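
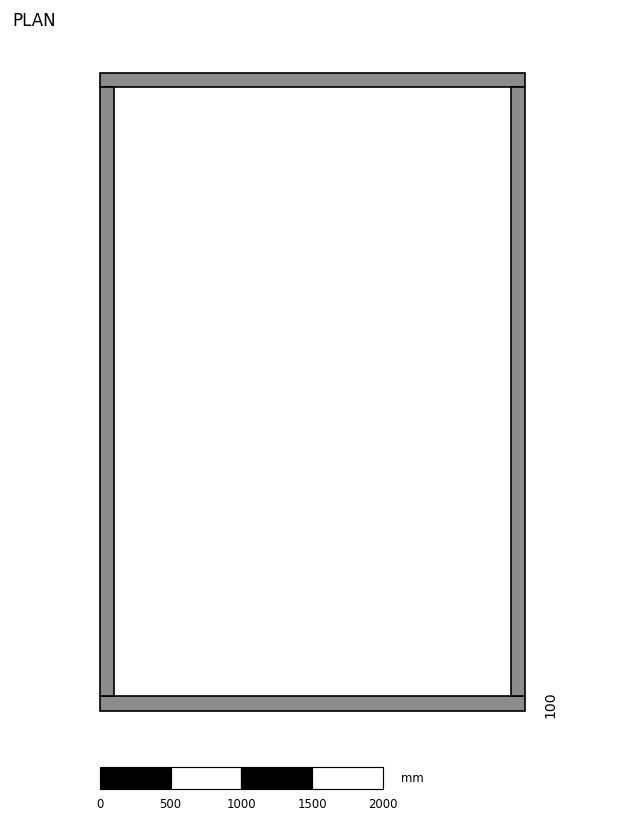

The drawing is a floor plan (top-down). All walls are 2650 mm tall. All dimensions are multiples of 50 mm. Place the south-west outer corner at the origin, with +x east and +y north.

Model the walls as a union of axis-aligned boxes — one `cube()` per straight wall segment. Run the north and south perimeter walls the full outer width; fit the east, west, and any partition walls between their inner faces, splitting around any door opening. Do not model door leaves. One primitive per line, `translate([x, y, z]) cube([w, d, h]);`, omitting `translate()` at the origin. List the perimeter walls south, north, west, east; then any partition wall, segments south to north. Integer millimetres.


cube([3000, 100, 2650]);
translate([0, 4400, 0]) cube([3000, 100, 2650]);
translate([0, 100, 0]) cube([100, 4300, 2650]);
translate([2900, 100, 0]) cube([100, 4300, 2650]);


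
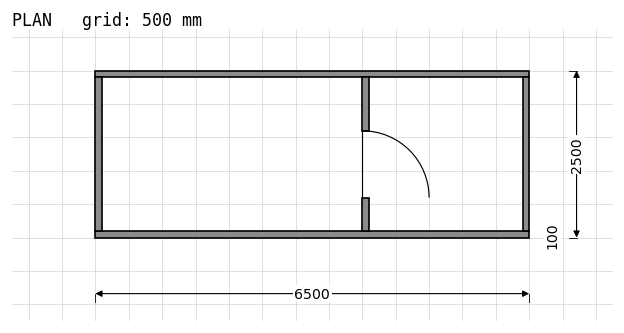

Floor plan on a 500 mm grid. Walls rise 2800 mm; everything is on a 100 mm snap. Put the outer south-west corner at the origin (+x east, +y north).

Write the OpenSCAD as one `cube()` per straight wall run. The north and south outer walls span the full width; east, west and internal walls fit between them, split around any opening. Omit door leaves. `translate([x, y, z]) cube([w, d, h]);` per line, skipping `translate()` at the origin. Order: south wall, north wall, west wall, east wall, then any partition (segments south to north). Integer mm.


cube([6500, 100, 2800]);
translate([0, 2400, 0]) cube([6500, 100, 2800]);
translate([0, 100, 0]) cube([100, 2300, 2800]);
translate([6400, 100, 0]) cube([100, 2300, 2800]);
translate([4000, 100, 0]) cube([100, 500, 2800]);
translate([4000, 1600, 0]) cube([100, 800, 2800]);


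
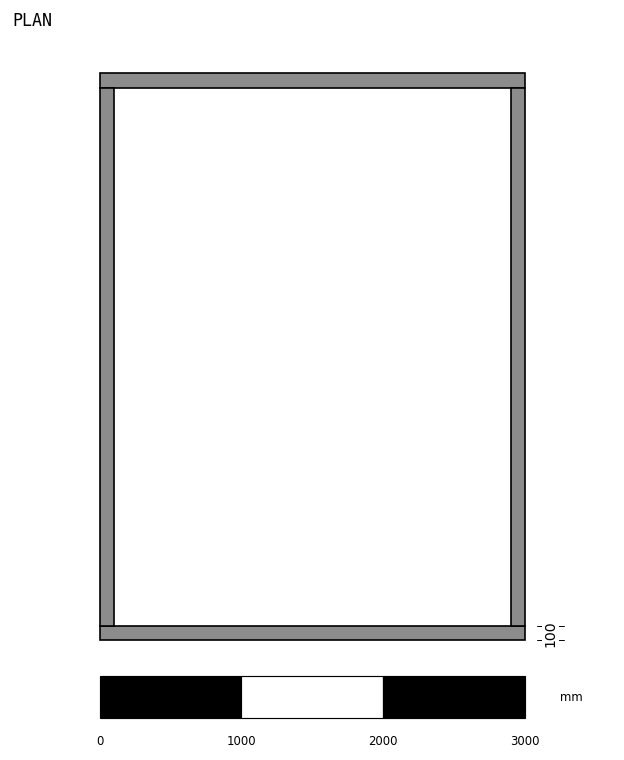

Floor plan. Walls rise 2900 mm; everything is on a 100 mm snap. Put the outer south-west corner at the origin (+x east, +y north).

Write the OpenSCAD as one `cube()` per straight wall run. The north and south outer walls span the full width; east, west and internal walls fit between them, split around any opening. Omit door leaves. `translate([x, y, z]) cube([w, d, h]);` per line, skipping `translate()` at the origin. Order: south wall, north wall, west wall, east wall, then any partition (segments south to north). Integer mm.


cube([3000, 100, 2900]);
translate([0, 3900, 0]) cube([3000, 100, 2900]);
translate([0, 100, 0]) cube([100, 3800, 2900]);
translate([2900, 100, 0]) cube([100, 3800, 2900]);


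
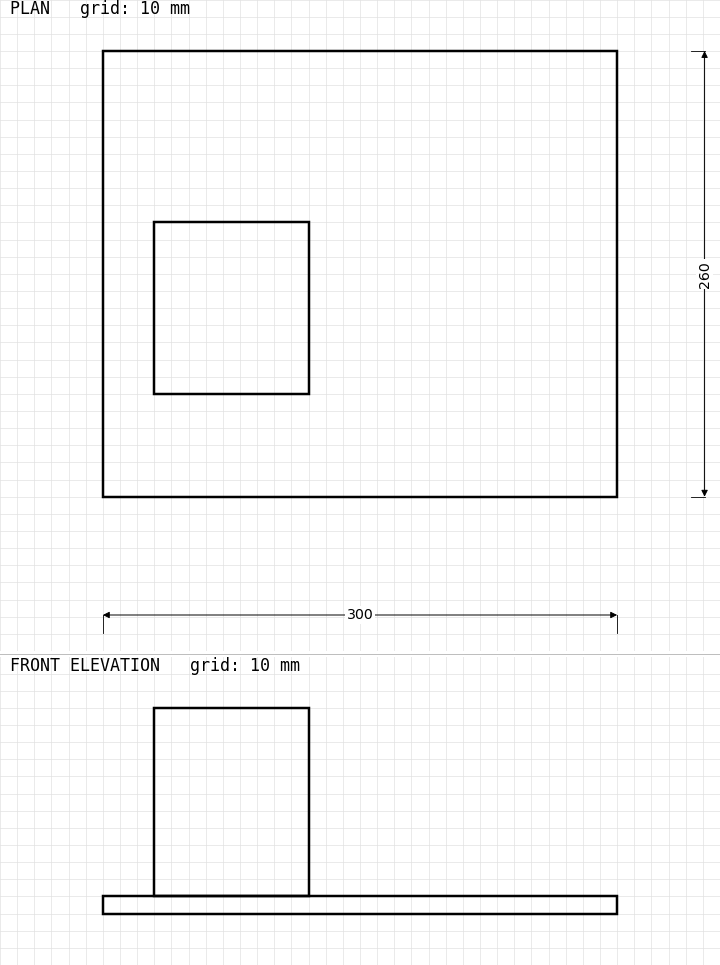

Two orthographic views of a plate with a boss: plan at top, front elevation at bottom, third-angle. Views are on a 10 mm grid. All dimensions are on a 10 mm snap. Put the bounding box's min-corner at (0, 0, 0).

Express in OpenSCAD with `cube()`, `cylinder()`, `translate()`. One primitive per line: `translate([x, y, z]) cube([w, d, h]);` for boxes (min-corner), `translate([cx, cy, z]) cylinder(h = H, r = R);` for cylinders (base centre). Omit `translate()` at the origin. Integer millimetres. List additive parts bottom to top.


cube([300, 260, 10]);
translate([30, 60, 10]) cube([90, 100, 110]);


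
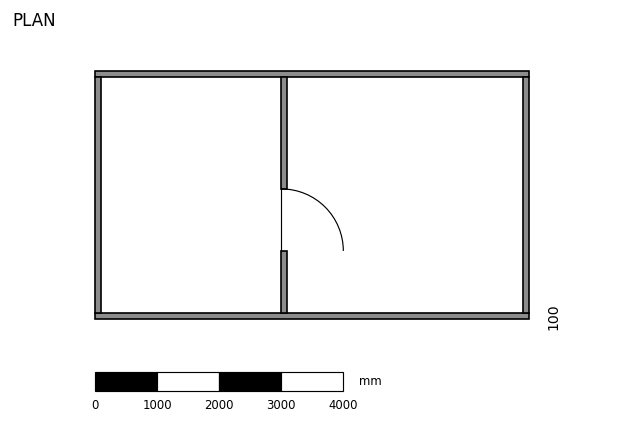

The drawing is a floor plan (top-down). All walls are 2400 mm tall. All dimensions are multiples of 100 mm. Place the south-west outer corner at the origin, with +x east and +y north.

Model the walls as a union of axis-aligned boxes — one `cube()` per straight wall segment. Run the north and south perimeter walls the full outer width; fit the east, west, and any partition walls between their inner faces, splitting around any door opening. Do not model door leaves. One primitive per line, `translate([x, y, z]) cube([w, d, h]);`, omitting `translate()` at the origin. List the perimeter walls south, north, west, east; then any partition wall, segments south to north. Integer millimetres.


cube([7000, 100, 2400]);
translate([0, 3900, 0]) cube([7000, 100, 2400]);
translate([0, 100, 0]) cube([100, 3800, 2400]);
translate([6900, 100, 0]) cube([100, 3800, 2400]);
translate([3000, 100, 0]) cube([100, 1000, 2400]);
translate([3000, 2100, 0]) cube([100, 1800, 2400]);


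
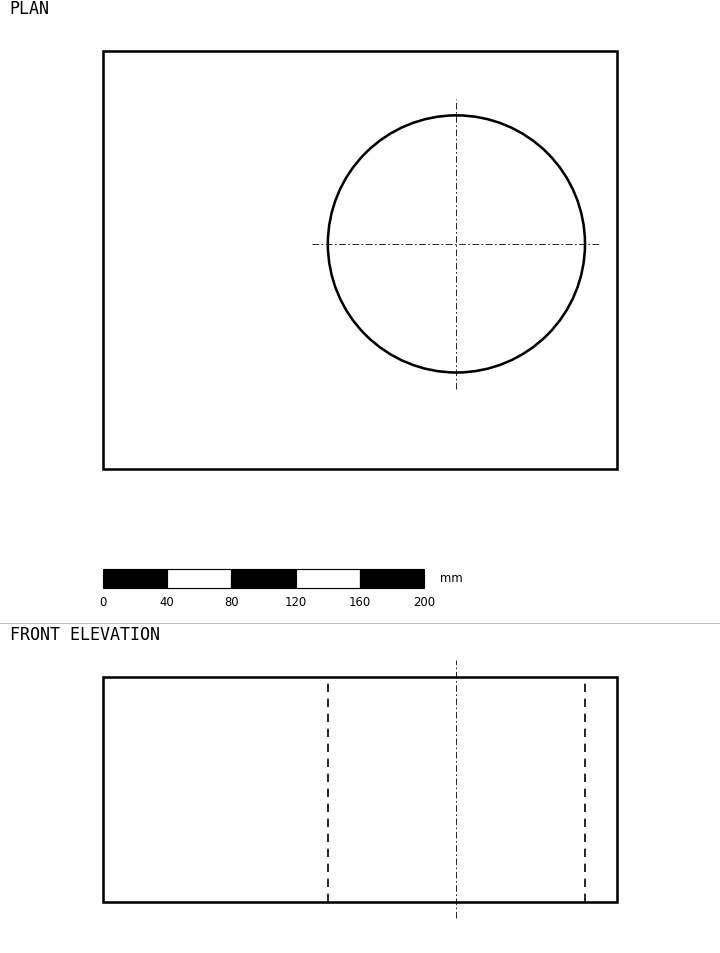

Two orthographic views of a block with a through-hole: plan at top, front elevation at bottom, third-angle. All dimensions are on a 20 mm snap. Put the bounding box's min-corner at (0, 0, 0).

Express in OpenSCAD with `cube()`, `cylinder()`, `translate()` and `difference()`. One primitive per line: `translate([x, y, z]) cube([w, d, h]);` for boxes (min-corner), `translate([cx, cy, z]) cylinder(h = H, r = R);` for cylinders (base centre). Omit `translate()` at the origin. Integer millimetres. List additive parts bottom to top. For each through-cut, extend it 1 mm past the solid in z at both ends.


difference() {
  cube([320, 260, 140]);
  translate([220, 140, -1]) cylinder(h = 142, r = 80);
}


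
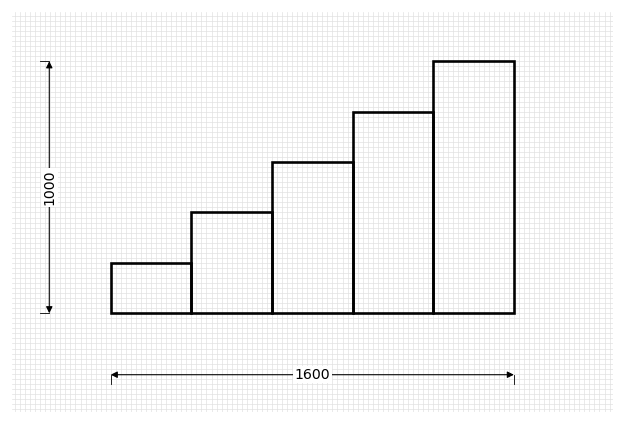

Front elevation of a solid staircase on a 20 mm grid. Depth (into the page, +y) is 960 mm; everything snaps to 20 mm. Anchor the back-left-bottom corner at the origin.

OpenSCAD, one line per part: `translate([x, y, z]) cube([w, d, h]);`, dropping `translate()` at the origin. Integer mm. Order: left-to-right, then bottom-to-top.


cube([320, 960, 200]);
translate([320, 0, 0]) cube([320, 960, 400]);
translate([640, 0, 0]) cube([320, 960, 600]);
translate([960, 0, 0]) cube([320, 960, 800]);
translate([1280, 0, 0]) cube([320, 960, 1000]);


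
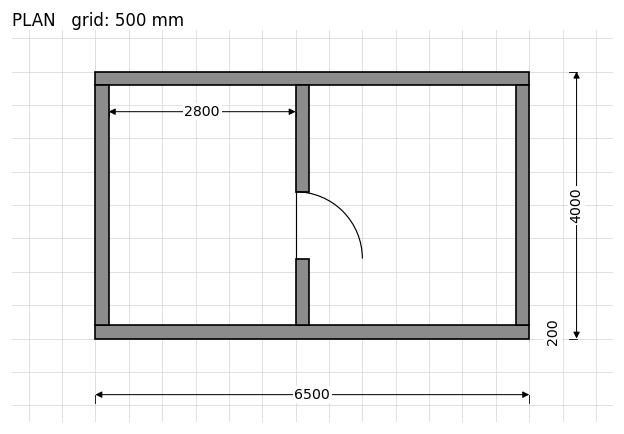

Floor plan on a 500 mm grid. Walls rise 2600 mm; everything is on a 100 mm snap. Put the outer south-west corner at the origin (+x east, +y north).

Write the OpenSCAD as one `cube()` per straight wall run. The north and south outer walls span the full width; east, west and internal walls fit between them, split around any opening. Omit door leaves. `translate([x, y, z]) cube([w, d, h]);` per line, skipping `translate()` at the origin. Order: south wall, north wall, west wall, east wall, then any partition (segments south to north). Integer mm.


cube([6500, 200, 2600]);
translate([0, 3800, 0]) cube([6500, 200, 2600]);
translate([0, 200, 0]) cube([200, 3600, 2600]);
translate([6300, 200, 0]) cube([200, 3600, 2600]);
translate([3000, 200, 0]) cube([200, 1000, 2600]);
translate([3000, 2200, 0]) cube([200, 1600, 2600]);


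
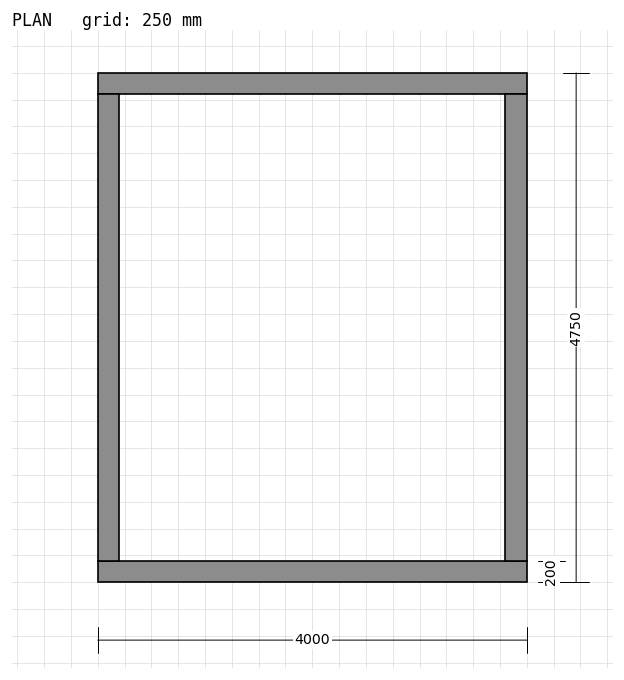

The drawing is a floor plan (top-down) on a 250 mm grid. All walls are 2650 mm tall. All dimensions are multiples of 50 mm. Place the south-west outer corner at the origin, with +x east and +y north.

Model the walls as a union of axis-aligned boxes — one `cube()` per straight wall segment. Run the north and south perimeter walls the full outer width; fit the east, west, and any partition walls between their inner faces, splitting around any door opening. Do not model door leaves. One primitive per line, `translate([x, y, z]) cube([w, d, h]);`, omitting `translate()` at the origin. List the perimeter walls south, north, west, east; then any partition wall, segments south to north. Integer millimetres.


cube([4000, 200, 2650]);
translate([0, 4550, 0]) cube([4000, 200, 2650]);
translate([0, 200, 0]) cube([200, 4350, 2650]);
translate([3800, 200, 0]) cube([200, 4350, 2650]);


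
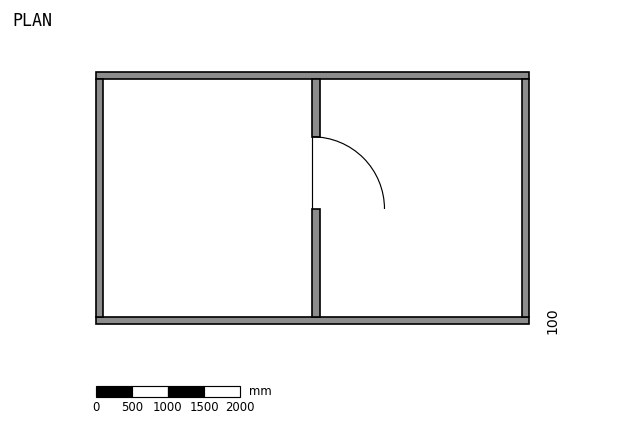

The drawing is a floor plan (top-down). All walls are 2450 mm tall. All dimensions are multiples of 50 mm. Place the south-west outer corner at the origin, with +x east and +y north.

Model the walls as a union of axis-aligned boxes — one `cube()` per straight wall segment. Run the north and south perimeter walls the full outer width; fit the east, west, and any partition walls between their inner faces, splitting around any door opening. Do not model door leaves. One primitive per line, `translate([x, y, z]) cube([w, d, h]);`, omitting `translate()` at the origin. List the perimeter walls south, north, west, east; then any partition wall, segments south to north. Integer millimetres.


cube([6000, 100, 2450]);
translate([0, 3400, 0]) cube([6000, 100, 2450]);
translate([0, 100, 0]) cube([100, 3300, 2450]);
translate([5900, 100, 0]) cube([100, 3300, 2450]);
translate([3000, 100, 0]) cube([100, 1500, 2450]);
translate([3000, 2600, 0]) cube([100, 800, 2450]);


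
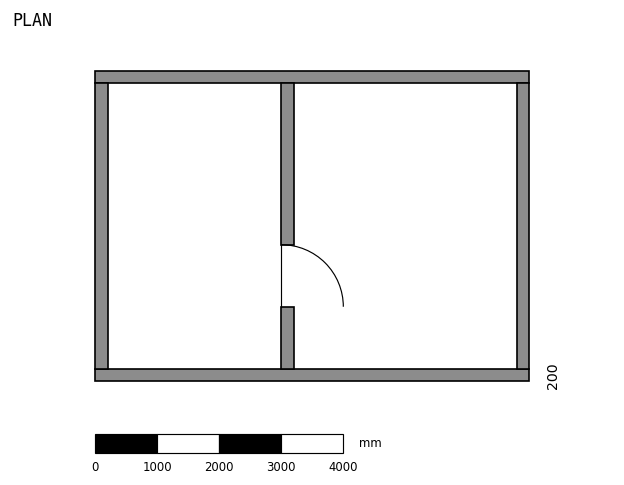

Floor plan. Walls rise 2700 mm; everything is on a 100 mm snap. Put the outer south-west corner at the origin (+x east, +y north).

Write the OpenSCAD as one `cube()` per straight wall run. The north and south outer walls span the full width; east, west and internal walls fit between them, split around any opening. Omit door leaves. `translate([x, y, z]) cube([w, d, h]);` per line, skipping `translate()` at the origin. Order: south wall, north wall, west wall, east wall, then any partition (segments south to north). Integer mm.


cube([7000, 200, 2700]);
translate([0, 4800, 0]) cube([7000, 200, 2700]);
translate([0, 200, 0]) cube([200, 4600, 2700]);
translate([6800, 200, 0]) cube([200, 4600, 2700]);
translate([3000, 200, 0]) cube([200, 1000, 2700]);
translate([3000, 2200, 0]) cube([200, 2600, 2700]);


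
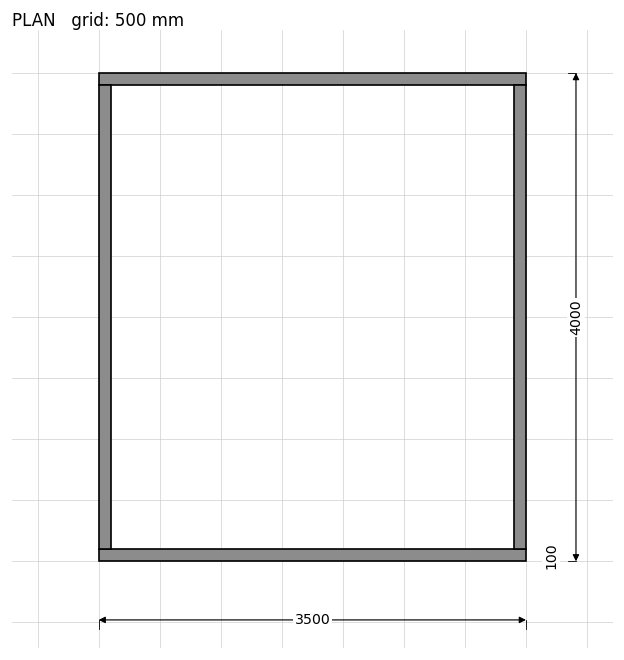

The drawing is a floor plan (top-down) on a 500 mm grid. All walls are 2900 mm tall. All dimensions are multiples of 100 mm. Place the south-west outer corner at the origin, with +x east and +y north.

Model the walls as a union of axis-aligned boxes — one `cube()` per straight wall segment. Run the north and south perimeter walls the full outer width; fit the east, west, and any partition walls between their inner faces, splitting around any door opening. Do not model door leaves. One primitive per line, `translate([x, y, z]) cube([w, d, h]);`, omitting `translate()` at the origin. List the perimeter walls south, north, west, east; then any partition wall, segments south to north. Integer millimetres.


cube([3500, 100, 2900]);
translate([0, 3900, 0]) cube([3500, 100, 2900]);
translate([0, 100, 0]) cube([100, 3800, 2900]);
translate([3400, 100, 0]) cube([100, 3800, 2900]);


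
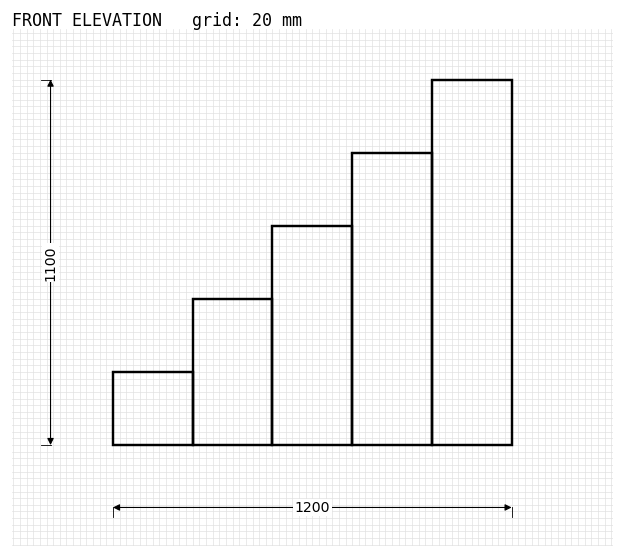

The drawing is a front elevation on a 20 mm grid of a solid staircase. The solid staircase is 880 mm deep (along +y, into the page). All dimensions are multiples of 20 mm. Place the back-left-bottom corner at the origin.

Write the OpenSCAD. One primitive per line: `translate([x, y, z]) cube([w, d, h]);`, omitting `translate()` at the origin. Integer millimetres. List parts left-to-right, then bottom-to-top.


cube([240, 880, 220]);
translate([240, 0, 0]) cube([240, 880, 440]);
translate([480, 0, 0]) cube([240, 880, 660]);
translate([720, 0, 0]) cube([240, 880, 880]);
translate([960, 0, 0]) cube([240, 880, 1100]);


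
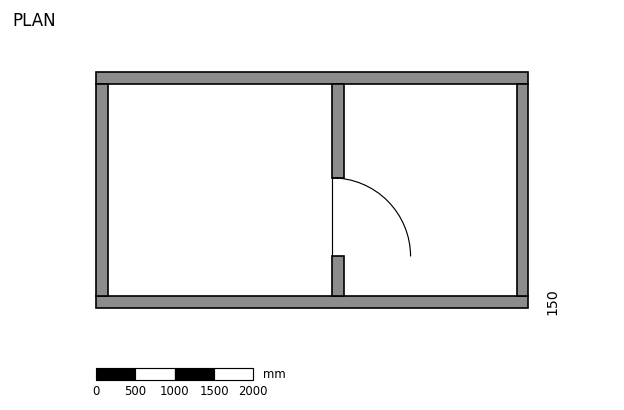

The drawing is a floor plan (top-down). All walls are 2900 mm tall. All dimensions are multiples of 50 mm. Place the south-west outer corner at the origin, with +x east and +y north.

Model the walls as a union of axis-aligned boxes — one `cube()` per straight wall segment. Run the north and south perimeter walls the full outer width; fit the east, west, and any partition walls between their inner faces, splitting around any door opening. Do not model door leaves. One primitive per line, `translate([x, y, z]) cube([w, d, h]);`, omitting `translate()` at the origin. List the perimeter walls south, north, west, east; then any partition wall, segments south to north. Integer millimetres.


cube([5500, 150, 2900]);
translate([0, 2850, 0]) cube([5500, 150, 2900]);
translate([0, 150, 0]) cube([150, 2700, 2900]);
translate([5350, 150, 0]) cube([150, 2700, 2900]);
translate([3000, 150, 0]) cube([150, 500, 2900]);
translate([3000, 1650, 0]) cube([150, 1200, 2900]);


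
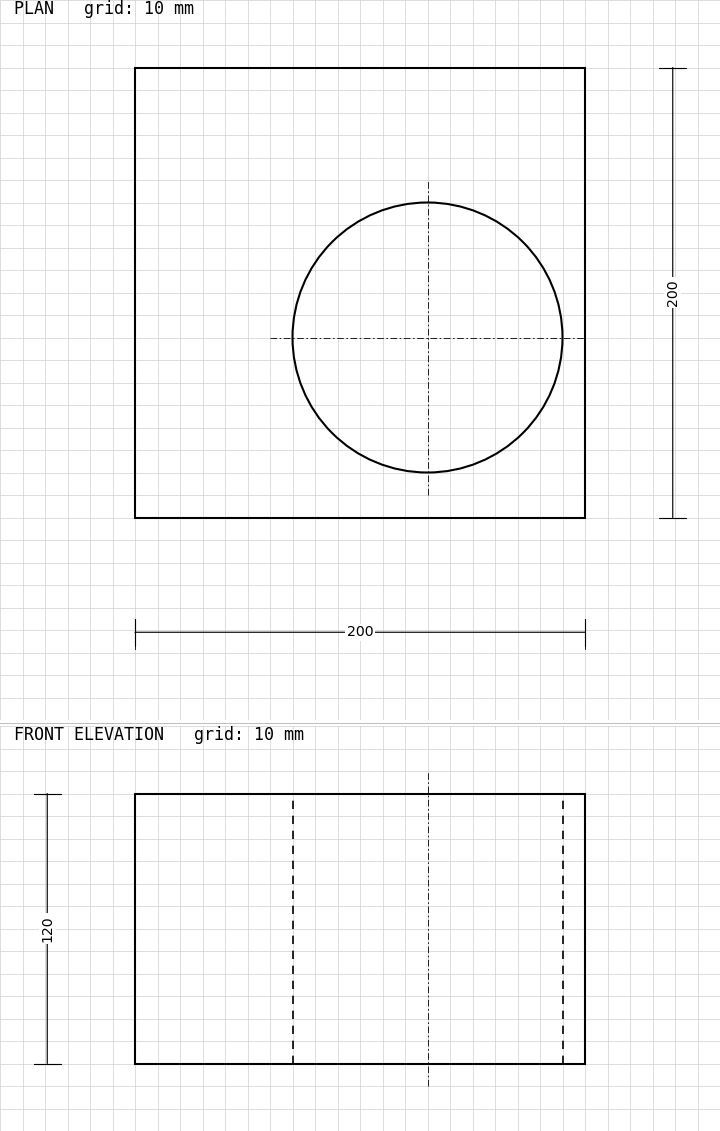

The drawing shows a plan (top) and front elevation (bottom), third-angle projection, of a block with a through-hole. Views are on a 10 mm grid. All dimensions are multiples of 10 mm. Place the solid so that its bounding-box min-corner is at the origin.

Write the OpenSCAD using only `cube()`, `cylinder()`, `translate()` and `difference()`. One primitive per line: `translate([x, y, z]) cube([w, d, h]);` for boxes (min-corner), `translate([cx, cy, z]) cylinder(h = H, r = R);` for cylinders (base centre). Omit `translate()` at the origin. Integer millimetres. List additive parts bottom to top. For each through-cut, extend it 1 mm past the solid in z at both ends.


difference() {
  cube([200, 200, 120]);
  translate([130, 80, -1]) cylinder(h = 122, r = 60);
}


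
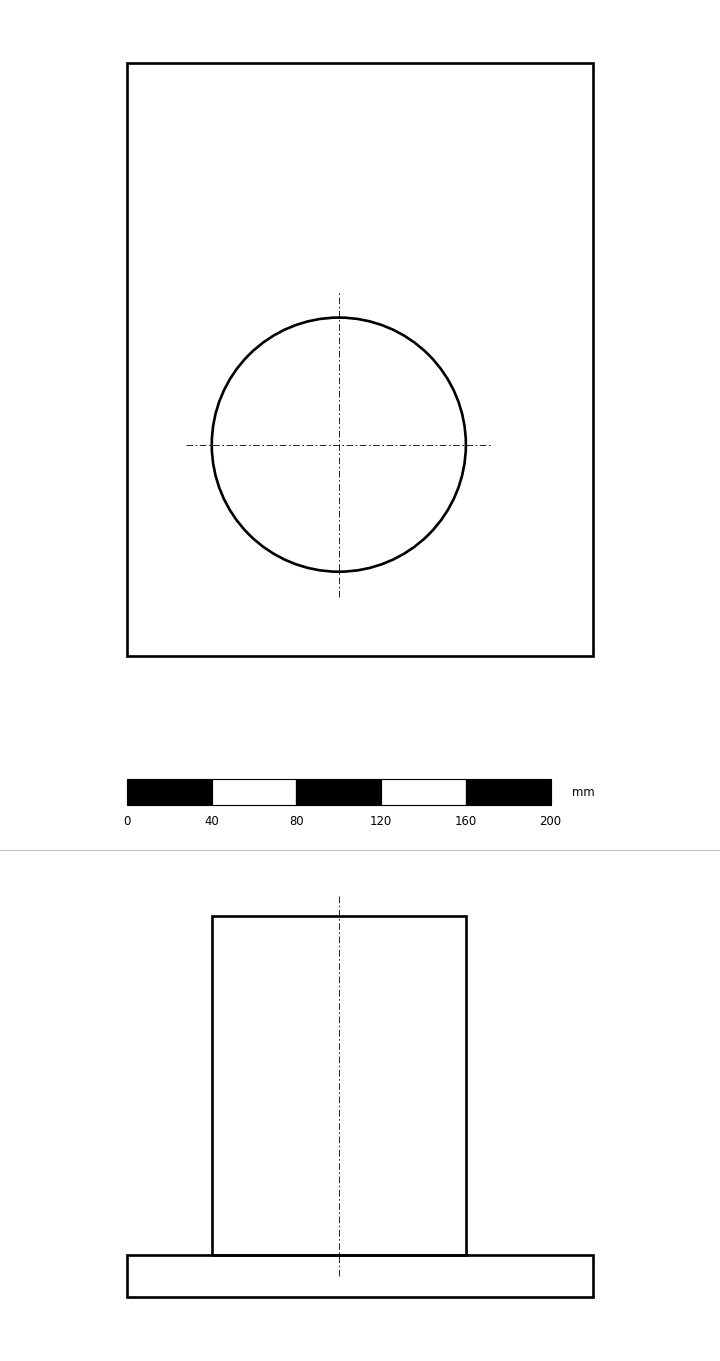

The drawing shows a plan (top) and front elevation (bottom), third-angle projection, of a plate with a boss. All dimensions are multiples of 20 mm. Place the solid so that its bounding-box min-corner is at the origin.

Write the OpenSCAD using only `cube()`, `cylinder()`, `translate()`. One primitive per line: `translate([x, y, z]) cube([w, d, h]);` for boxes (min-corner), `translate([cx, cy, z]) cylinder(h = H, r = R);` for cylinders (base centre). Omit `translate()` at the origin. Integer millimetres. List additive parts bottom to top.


cube([220, 280, 20]);
translate([100, 100, 20]) cylinder(h = 160, r = 60);


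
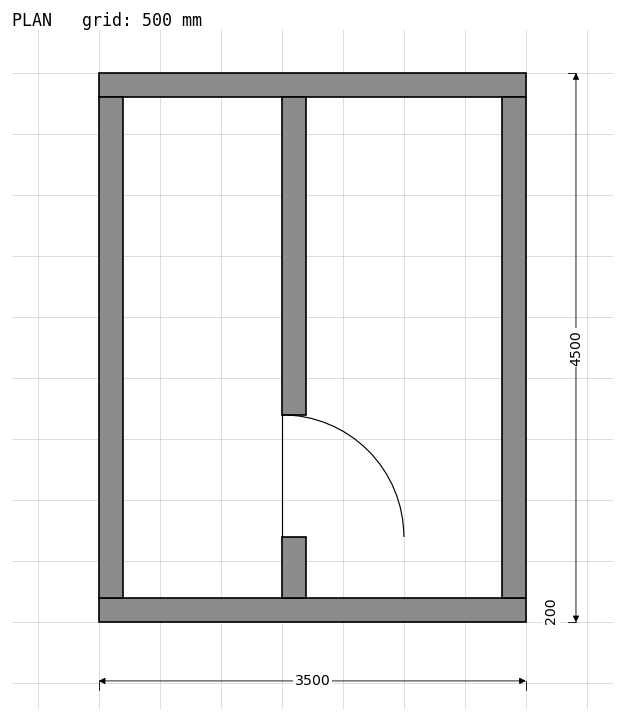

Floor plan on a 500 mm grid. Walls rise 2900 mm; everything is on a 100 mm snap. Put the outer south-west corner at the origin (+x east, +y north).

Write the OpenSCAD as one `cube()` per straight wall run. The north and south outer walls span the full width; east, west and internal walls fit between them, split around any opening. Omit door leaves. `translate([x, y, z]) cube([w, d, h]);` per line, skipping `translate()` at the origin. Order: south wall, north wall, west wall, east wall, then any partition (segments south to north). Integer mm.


cube([3500, 200, 2900]);
translate([0, 4300, 0]) cube([3500, 200, 2900]);
translate([0, 200, 0]) cube([200, 4100, 2900]);
translate([3300, 200, 0]) cube([200, 4100, 2900]);
translate([1500, 200, 0]) cube([200, 500, 2900]);
translate([1500, 1700, 0]) cube([200, 2600, 2900]);


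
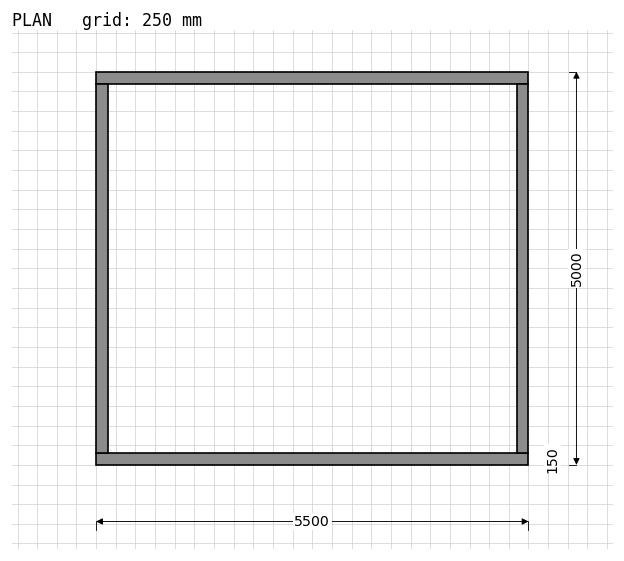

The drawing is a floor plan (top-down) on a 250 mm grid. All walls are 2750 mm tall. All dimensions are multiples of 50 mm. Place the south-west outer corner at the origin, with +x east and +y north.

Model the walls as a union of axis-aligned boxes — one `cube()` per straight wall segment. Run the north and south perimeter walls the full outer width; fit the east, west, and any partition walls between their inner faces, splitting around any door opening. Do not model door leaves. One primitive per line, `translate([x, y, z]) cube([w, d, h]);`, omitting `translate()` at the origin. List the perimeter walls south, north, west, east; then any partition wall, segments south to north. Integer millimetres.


cube([5500, 150, 2750]);
translate([0, 4850, 0]) cube([5500, 150, 2750]);
translate([0, 150, 0]) cube([150, 4700, 2750]);
translate([5350, 150, 0]) cube([150, 4700, 2750]);


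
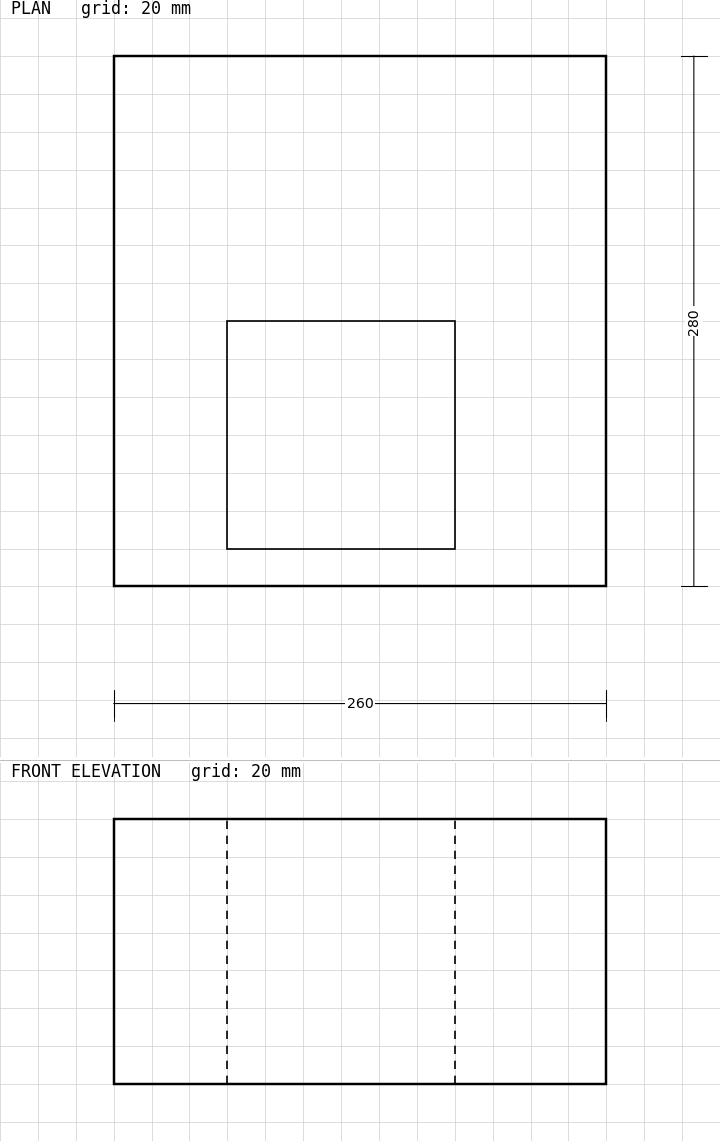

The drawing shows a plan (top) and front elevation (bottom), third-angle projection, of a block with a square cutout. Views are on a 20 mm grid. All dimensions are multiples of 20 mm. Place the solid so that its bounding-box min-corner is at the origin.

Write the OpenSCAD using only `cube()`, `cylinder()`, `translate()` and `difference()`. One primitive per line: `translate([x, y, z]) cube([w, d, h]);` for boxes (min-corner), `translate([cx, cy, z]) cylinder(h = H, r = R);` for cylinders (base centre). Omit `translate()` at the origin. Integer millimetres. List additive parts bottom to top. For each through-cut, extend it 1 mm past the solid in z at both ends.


difference() {
  cube([260, 280, 140]);
  translate([60, 20, -1]) cube([120, 120, 142]);
}


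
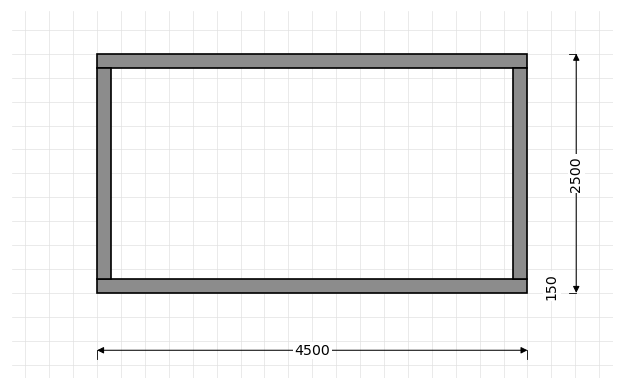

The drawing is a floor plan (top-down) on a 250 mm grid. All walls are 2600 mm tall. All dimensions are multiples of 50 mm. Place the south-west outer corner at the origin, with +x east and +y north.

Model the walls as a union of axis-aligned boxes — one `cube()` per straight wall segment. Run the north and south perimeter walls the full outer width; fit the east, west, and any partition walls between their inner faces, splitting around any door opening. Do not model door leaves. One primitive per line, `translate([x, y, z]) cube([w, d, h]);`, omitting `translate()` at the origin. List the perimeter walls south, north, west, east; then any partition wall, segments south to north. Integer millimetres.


cube([4500, 150, 2600]);
translate([0, 2350, 0]) cube([4500, 150, 2600]);
translate([0, 150, 0]) cube([150, 2200, 2600]);
translate([4350, 150, 0]) cube([150, 2200, 2600]);


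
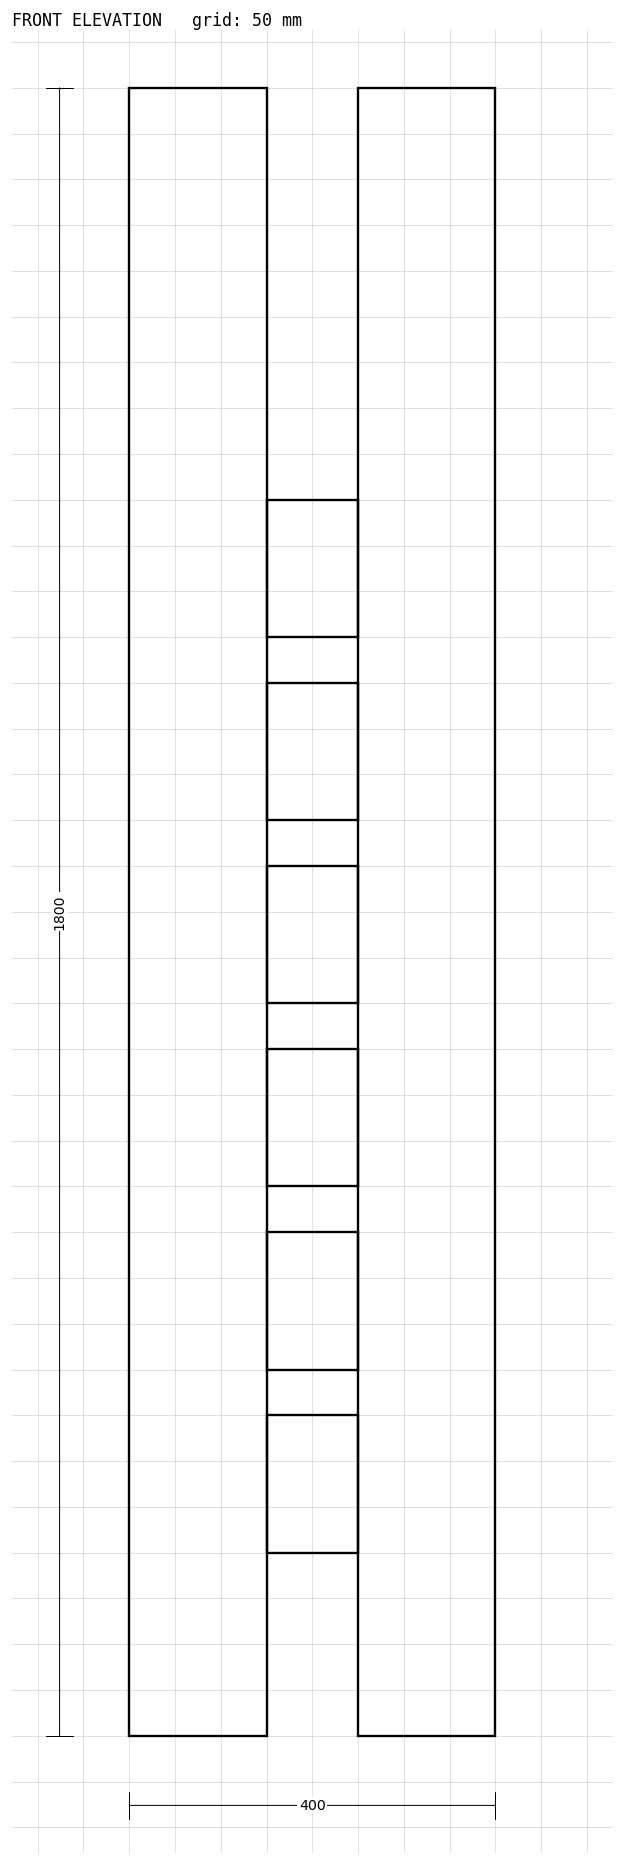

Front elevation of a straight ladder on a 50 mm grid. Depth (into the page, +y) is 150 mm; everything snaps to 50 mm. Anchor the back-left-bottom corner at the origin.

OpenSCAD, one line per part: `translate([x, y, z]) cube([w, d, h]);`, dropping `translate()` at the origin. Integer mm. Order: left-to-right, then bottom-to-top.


cube([150, 150, 1800]);
translate([150, 0, 200]) cube([100, 150, 150]);
translate([150, 0, 400]) cube([100, 150, 150]);
translate([150, 0, 600]) cube([100, 150, 150]);
translate([150, 0, 800]) cube([100, 150, 150]);
translate([150, 0, 1000]) cube([100, 150, 150]);
translate([150, 0, 1200]) cube([100, 150, 150]);
translate([250, 0, 0]) cube([150, 150, 1800]);


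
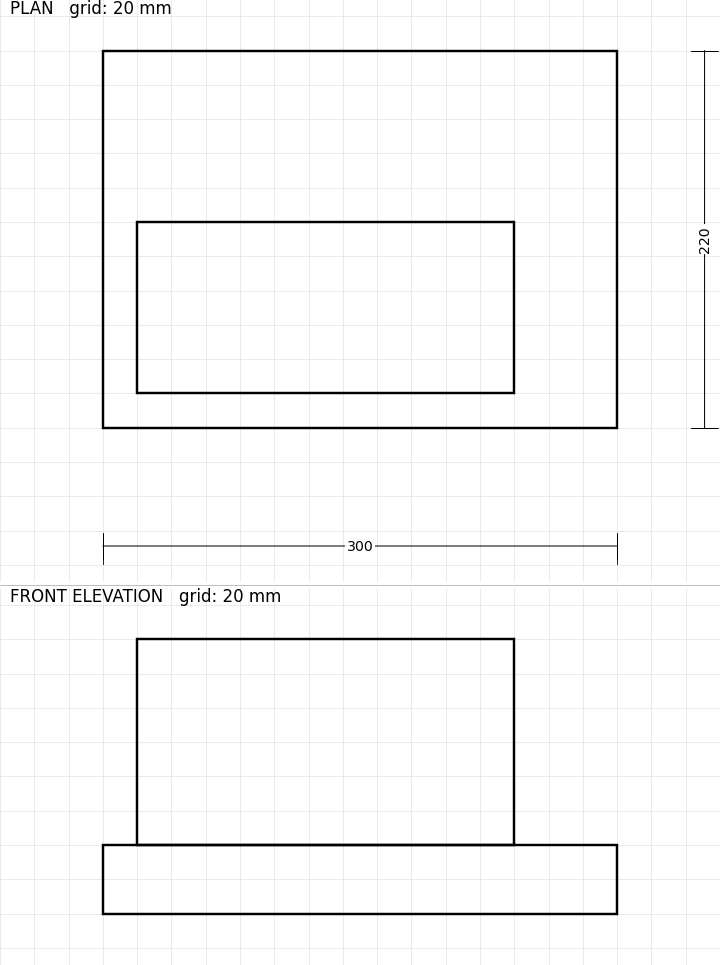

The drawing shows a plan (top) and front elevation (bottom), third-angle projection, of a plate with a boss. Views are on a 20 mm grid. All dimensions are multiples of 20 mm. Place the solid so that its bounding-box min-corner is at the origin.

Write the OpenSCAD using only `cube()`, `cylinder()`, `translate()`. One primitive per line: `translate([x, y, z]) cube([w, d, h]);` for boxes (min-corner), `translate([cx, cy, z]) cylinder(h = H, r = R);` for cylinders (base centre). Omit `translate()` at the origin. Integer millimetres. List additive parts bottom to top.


cube([300, 220, 40]);
translate([20, 20, 40]) cube([220, 100, 120]);


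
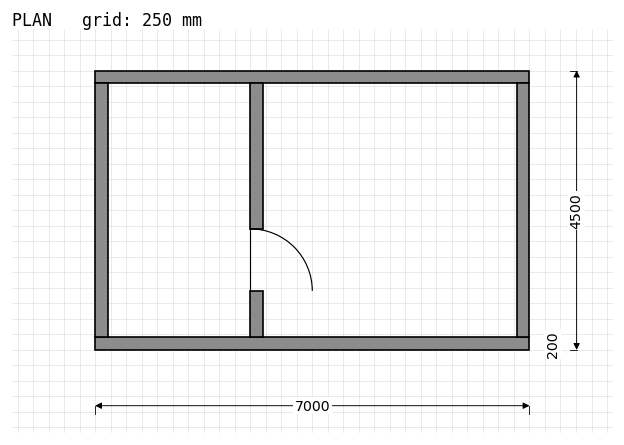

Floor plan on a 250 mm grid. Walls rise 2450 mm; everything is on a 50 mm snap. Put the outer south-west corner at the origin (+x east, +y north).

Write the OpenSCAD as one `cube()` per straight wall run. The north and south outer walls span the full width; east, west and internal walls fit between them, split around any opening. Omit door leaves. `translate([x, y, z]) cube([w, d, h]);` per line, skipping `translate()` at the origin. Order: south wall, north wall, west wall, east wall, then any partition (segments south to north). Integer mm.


cube([7000, 200, 2450]);
translate([0, 4300, 0]) cube([7000, 200, 2450]);
translate([0, 200, 0]) cube([200, 4100, 2450]);
translate([6800, 200, 0]) cube([200, 4100, 2450]);
translate([2500, 200, 0]) cube([200, 750, 2450]);
translate([2500, 1950, 0]) cube([200, 2350, 2450]);


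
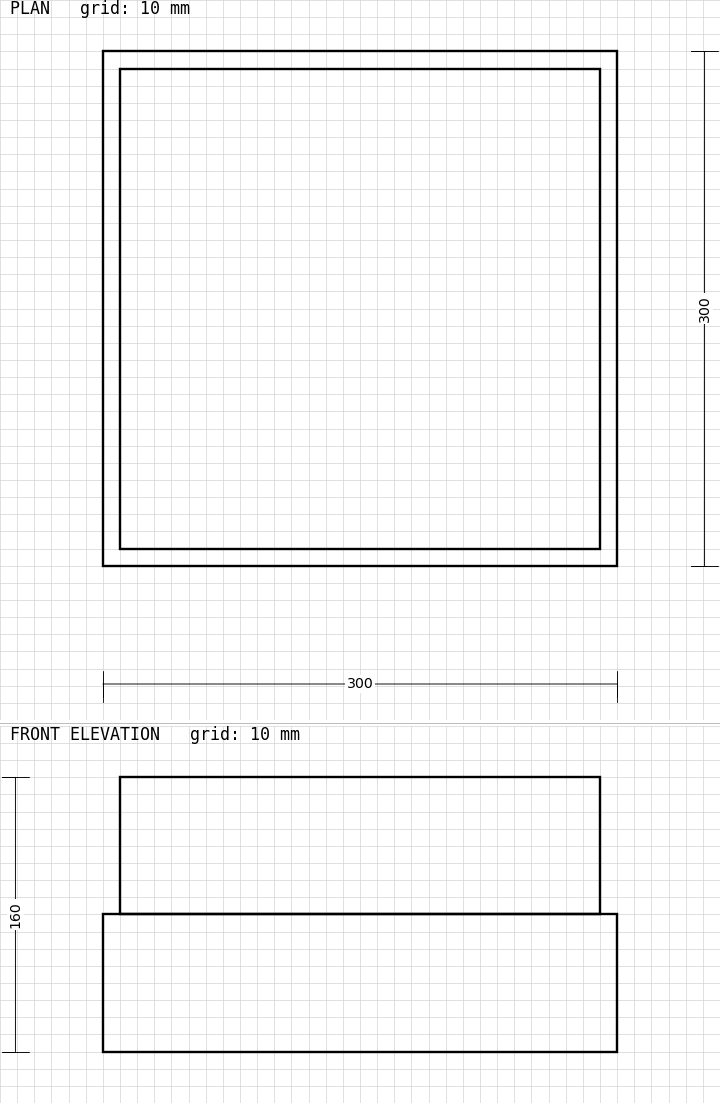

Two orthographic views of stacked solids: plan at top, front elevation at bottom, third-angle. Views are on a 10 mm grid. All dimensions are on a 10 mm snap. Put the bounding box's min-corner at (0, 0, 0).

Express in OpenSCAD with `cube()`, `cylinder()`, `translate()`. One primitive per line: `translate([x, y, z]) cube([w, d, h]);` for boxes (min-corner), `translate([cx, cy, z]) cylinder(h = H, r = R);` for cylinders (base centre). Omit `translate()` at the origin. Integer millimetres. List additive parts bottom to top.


cube([300, 300, 80]);
translate([10, 10, 80]) cube([280, 280, 80]);


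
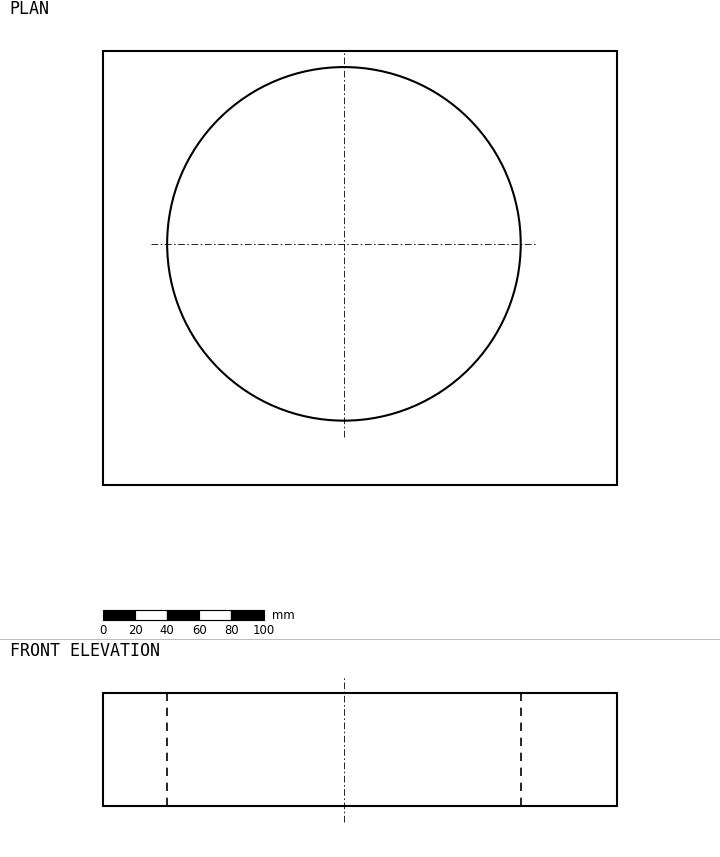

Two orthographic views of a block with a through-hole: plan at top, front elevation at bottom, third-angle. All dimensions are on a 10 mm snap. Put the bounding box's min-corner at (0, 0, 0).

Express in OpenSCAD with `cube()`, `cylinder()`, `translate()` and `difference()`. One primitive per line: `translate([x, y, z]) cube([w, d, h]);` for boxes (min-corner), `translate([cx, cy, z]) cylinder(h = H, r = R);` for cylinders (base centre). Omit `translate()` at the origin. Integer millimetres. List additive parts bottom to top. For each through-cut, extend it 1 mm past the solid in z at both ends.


difference() {
  cube([320, 270, 70]);
  translate([150, 150, -1]) cylinder(h = 72, r = 110);
}


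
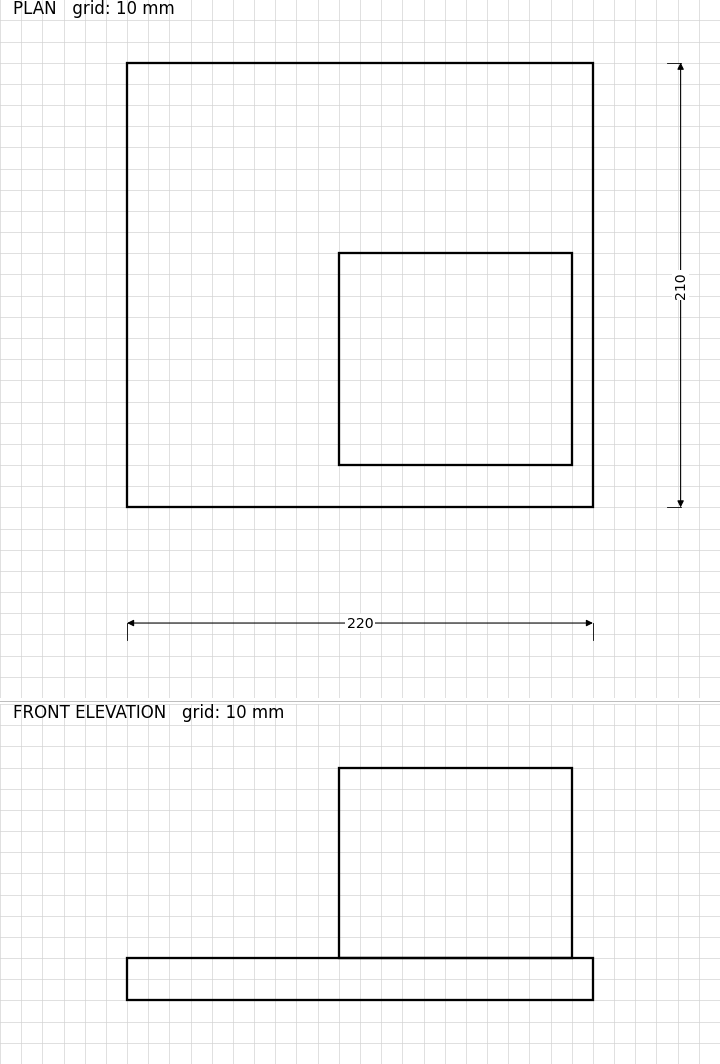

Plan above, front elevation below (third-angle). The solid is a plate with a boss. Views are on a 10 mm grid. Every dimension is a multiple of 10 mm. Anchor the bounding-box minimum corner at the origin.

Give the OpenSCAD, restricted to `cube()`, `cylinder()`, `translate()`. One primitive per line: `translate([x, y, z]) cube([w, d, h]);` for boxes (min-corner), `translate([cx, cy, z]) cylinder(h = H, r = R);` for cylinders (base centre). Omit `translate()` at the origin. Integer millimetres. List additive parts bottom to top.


cube([220, 210, 20]);
translate([100, 20, 20]) cube([110, 100, 90]);


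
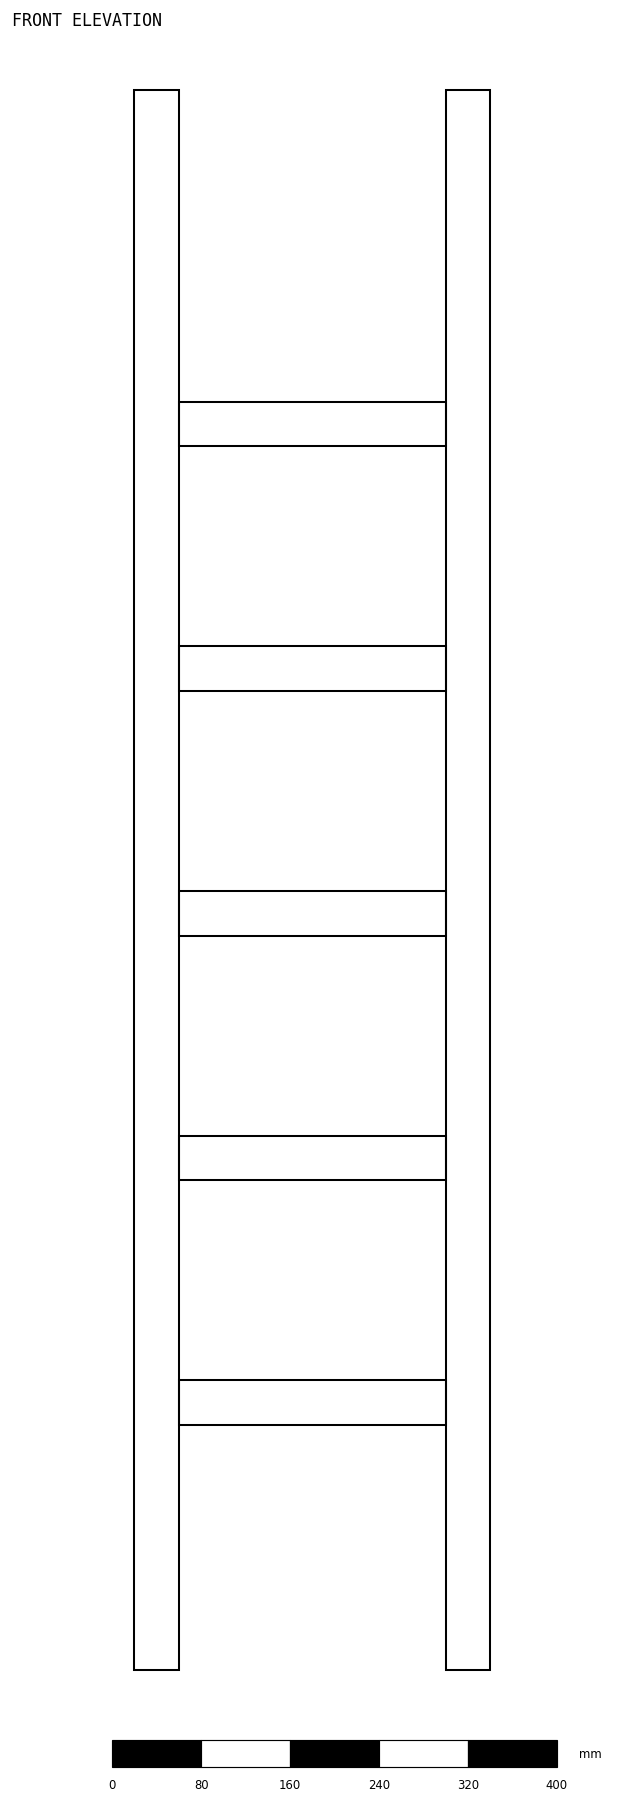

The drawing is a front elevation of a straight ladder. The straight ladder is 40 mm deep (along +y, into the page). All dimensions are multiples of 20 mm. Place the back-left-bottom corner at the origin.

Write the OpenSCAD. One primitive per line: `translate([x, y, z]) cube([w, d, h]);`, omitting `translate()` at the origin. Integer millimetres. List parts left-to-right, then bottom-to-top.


cube([40, 40, 1420]);
translate([40, 0, 220]) cube([240, 40, 40]);
translate([40, 0, 440]) cube([240, 40, 40]);
translate([40, 0, 660]) cube([240, 40, 40]);
translate([40, 0, 880]) cube([240, 40, 40]);
translate([40, 0, 1100]) cube([240, 40, 40]);
translate([280, 0, 0]) cube([40, 40, 1420]);


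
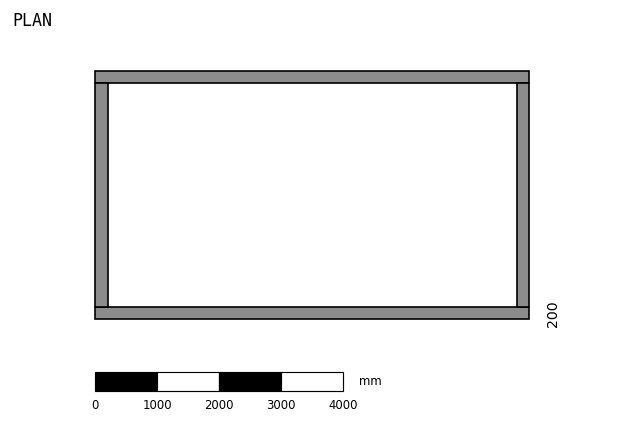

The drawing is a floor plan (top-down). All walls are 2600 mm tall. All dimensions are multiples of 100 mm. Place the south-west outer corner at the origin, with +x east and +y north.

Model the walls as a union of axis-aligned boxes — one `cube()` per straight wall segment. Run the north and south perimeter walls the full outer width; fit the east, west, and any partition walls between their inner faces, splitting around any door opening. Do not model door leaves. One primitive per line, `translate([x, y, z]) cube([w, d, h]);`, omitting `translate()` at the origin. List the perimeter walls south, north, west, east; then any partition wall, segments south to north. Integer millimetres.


cube([7000, 200, 2600]);
translate([0, 3800, 0]) cube([7000, 200, 2600]);
translate([0, 200, 0]) cube([200, 3600, 2600]);
translate([6800, 200, 0]) cube([200, 3600, 2600]);


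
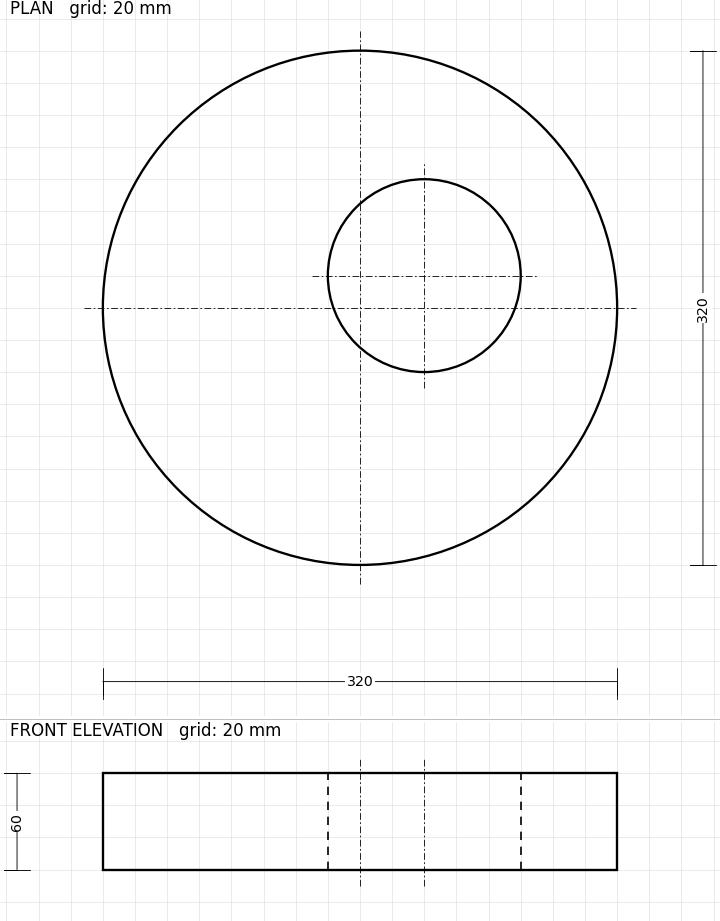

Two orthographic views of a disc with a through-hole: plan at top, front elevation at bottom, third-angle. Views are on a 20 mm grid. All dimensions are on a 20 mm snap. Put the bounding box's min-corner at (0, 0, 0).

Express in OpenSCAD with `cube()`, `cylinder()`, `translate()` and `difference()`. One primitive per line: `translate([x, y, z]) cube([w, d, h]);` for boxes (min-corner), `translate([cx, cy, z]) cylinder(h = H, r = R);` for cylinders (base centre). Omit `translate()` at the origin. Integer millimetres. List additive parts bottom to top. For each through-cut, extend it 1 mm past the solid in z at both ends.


difference() {
  translate([160, 160, 0]) cylinder(h = 60, r = 160);
  translate([200, 180, -1]) cylinder(h = 62, r = 60);
}


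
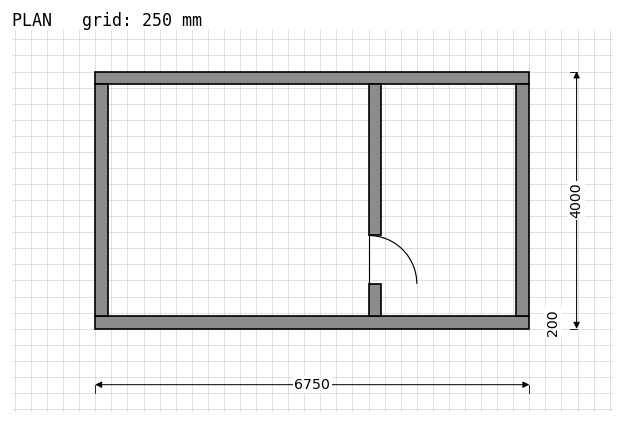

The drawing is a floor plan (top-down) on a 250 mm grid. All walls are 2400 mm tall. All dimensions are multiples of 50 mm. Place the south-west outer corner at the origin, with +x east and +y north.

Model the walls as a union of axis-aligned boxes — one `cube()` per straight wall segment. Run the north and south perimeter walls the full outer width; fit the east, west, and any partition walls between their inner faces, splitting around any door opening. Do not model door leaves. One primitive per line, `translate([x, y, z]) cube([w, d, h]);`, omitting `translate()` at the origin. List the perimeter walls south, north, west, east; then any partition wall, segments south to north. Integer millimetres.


cube([6750, 200, 2400]);
translate([0, 3800, 0]) cube([6750, 200, 2400]);
translate([0, 200, 0]) cube([200, 3600, 2400]);
translate([6550, 200, 0]) cube([200, 3600, 2400]);
translate([4250, 200, 0]) cube([200, 500, 2400]);
translate([4250, 1450, 0]) cube([200, 2350, 2400]);


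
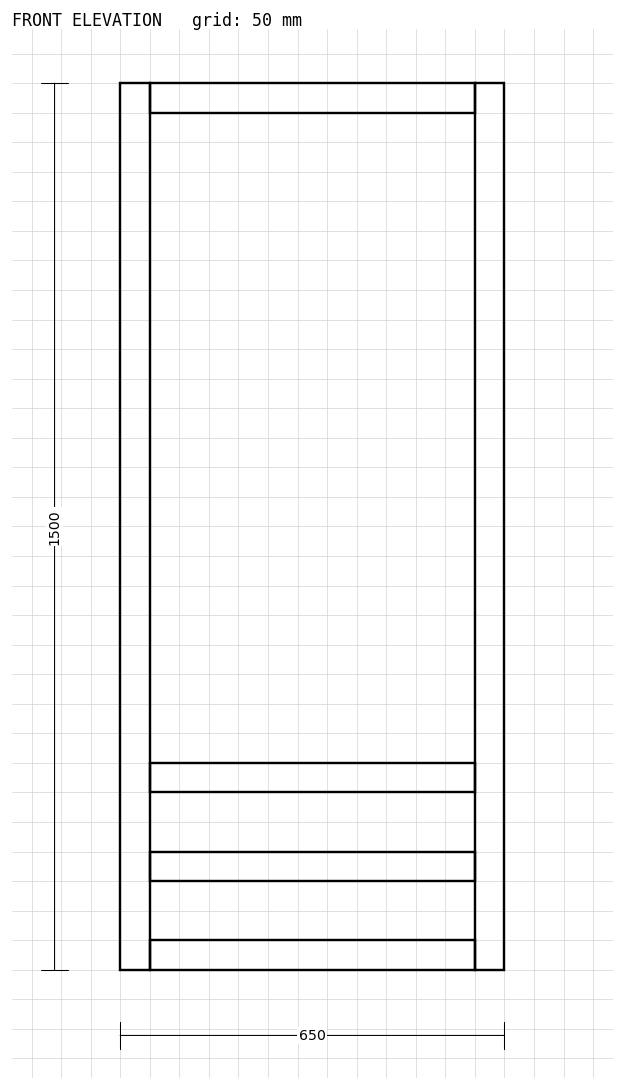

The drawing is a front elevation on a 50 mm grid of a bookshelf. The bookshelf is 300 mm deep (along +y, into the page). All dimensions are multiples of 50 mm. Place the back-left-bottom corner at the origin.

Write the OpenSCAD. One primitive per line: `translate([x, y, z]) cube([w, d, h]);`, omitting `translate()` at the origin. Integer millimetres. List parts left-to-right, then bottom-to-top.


cube([50, 300, 1500]);
translate([50, 0, 0]) cube([550, 300, 50]);
translate([50, 0, 150]) cube([550, 300, 50]);
translate([50, 0, 300]) cube([550, 300, 50]);
translate([50, 0, 1450]) cube([550, 300, 50]);
translate([600, 0, 0]) cube([50, 300, 1500]);


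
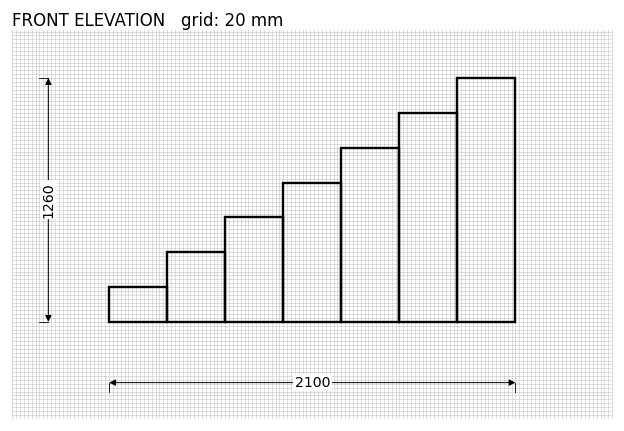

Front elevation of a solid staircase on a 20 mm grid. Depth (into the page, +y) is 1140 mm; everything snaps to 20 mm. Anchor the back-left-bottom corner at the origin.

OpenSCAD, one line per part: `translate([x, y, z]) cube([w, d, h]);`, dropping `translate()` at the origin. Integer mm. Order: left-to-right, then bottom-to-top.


cube([300, 1140, 180]);
translate([300, 0, 0]) cube([300, 1140, 360]);
translate([600, 0, 0]) cube([300, 1140, 540]);
translate([900, 0, 0]) cube([300, 1140, 720]);
translate([1200, 0, 0]) cube([300, 1140, 900]);
translate([1500, 0, 0]) cube([300, 1140, 1080]);
translate([1800, 0, 0]) cube([300, 1140, 1260]);


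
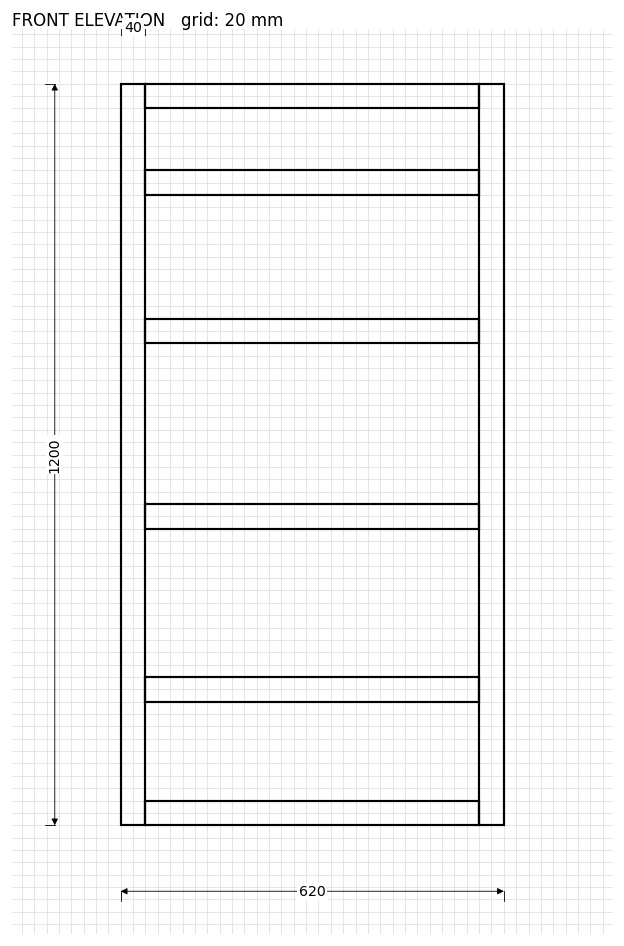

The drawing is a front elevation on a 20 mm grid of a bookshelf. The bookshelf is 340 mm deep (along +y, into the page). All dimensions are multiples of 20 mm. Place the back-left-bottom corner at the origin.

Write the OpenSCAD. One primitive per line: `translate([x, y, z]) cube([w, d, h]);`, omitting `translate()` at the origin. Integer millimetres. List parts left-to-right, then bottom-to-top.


cube([40, 340, 1200]);
translate([40, 0, 0]) cube([540, 340, 40]);
translate([40, 0, 200]) cube([540, 340, 40]);
translate([40, 0, 480]) cube([540, 340, 40]);
translate([40, 0, 780]) cube([540, 340, 40]);
translate([40, 0, 1020]) cube([540, 340, 40]);
translate([40, 0, 1160]) cube([540, 340, 40]);
translate([580, 0, 0]) cube([40, 340, 1200]);


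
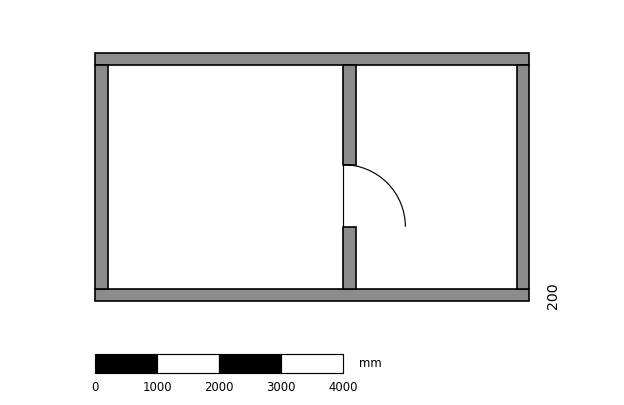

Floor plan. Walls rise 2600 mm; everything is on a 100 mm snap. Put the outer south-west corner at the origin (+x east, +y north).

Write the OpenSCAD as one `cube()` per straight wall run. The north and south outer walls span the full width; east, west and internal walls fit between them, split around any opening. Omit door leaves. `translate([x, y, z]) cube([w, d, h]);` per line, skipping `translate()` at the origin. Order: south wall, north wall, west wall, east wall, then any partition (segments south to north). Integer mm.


cube([7000, 200, 2600]);
translate([0, 3800, 0]) cube([7000, 200, 2600]);
translate([0, 200, 0]) cube([200, 3600, 2600]);
translate([6800, 200, 0]) cube([200, 3600, 2600]);
translate([4000, 200, 0]) cube([200, 1000, 2600]);
translate([4000, 2200, 0]) cube([200, 1600, 2600]);


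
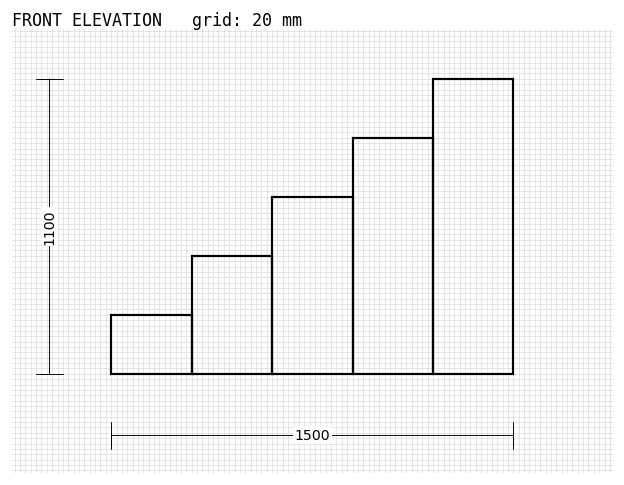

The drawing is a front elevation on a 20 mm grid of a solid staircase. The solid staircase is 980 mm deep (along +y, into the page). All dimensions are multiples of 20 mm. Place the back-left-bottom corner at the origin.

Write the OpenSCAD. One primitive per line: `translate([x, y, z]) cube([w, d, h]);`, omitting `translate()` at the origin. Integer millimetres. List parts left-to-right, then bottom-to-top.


cube([300, 980, 220]);
translate([300, 0, 0]) cube([300, 980, 440]);
translate([600, 0, 0]) cube([300, 980, 660]);
translate([900, 0, 0]) cube([300, 980, 880]);
translate([1200, 0, 0]) cube([300, 980, 1100]);


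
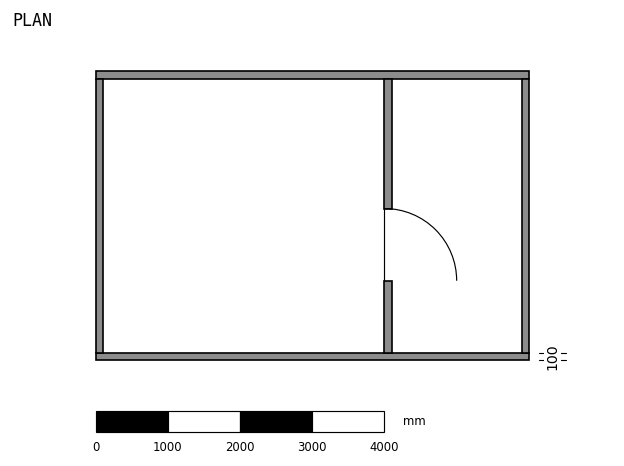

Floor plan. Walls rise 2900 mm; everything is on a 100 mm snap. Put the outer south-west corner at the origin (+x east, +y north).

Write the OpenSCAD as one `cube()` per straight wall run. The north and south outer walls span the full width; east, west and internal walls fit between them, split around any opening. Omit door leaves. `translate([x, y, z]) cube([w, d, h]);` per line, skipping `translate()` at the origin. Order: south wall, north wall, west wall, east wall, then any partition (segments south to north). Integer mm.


cube([6000, 100, 2900]);
translate([0, 3900, 0]) cube([6000, 100, 2900]);
translate([0, 100, 0]) cube([100, 3800, 2900]);
translate([5900, 100, 0]) cube([100, 3800, 2900]);
translate([4000, 100, 0]) cube([100, 1000, 2900]);
translate([4000, 2100, 0]) cube([100, 1800, 2900]);


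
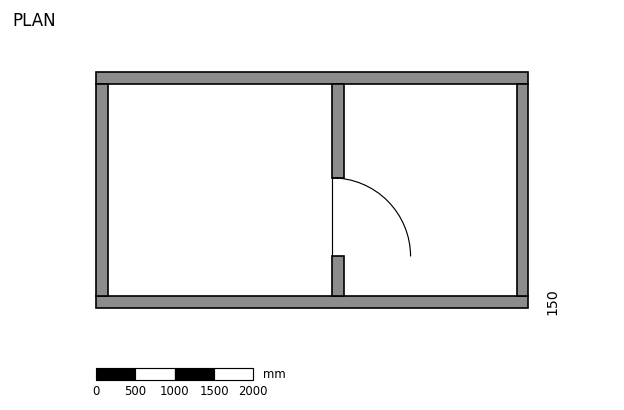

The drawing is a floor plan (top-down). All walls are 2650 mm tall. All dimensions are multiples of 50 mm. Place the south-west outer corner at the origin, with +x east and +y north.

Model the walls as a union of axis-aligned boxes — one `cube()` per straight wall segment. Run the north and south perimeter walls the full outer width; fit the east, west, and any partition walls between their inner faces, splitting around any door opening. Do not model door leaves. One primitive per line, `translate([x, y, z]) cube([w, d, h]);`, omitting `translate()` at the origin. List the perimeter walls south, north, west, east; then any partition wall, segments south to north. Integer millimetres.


cube([5500, 150, 2650]);
translate([0, 2850, 0]) cube([5500, 150, 2650]);
translate([0, 150, 0]) cube([150, 2700, 2650]);
translate([5350, 150, 0]) cube([150, 2700, 2650]);
translate([3000, 150, 0]) cube([150, 500, 2650]);
translate([3000, 1650, 0]) cube([150, 1200, 2650]);


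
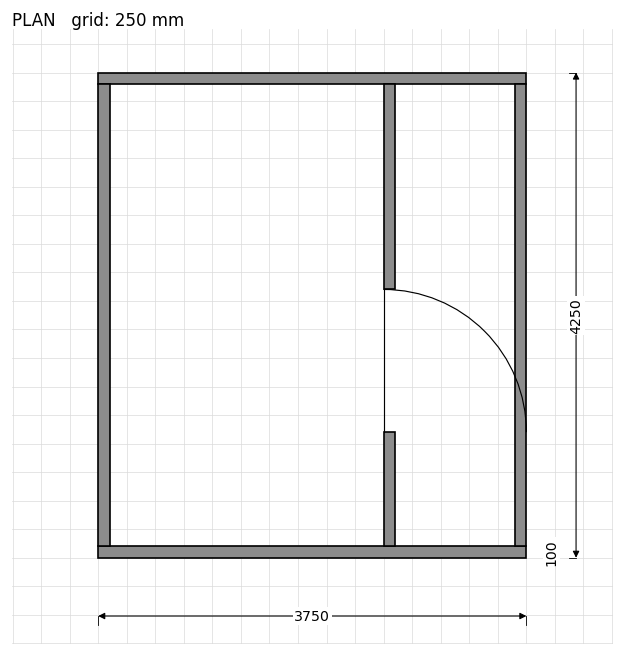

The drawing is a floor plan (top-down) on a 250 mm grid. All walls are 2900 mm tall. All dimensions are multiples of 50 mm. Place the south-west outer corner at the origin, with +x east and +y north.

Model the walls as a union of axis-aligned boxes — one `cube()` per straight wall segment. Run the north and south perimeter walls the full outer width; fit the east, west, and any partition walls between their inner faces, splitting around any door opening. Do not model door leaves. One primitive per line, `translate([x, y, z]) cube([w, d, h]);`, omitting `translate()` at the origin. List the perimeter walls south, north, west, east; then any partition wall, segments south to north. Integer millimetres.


cube([3750, 100, 2900]);
translate([0, 4150, 0]) cube([3750, 100, 2900]);
translate([0, 100, 0]) cube([100, 4050, 2900]);
translate([3650, 100, 0]) cube([100, 4050, 2900]);
translate([2500, 100, 0]) cube([100, 1000, 2900]);
translate([2500, 2350, 0]) cube([100, 1800, 2900]);


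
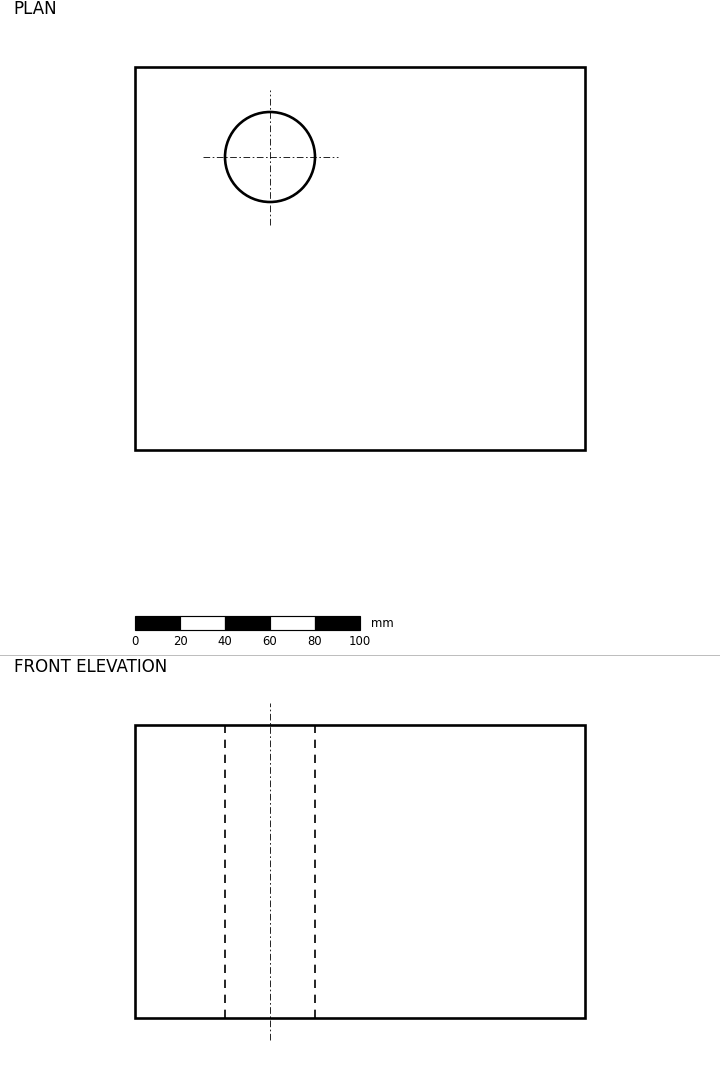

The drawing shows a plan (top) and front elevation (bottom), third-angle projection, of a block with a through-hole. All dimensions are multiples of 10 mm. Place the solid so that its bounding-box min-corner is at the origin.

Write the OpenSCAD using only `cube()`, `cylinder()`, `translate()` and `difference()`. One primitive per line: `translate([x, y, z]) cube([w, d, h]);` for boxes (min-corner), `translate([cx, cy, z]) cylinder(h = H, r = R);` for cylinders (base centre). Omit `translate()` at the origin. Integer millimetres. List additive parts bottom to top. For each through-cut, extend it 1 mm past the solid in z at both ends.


difference() {
  cube([200, 170, 130]);
  translate([60, 130, -1]) cylinder(h = 132, r = 20);
}


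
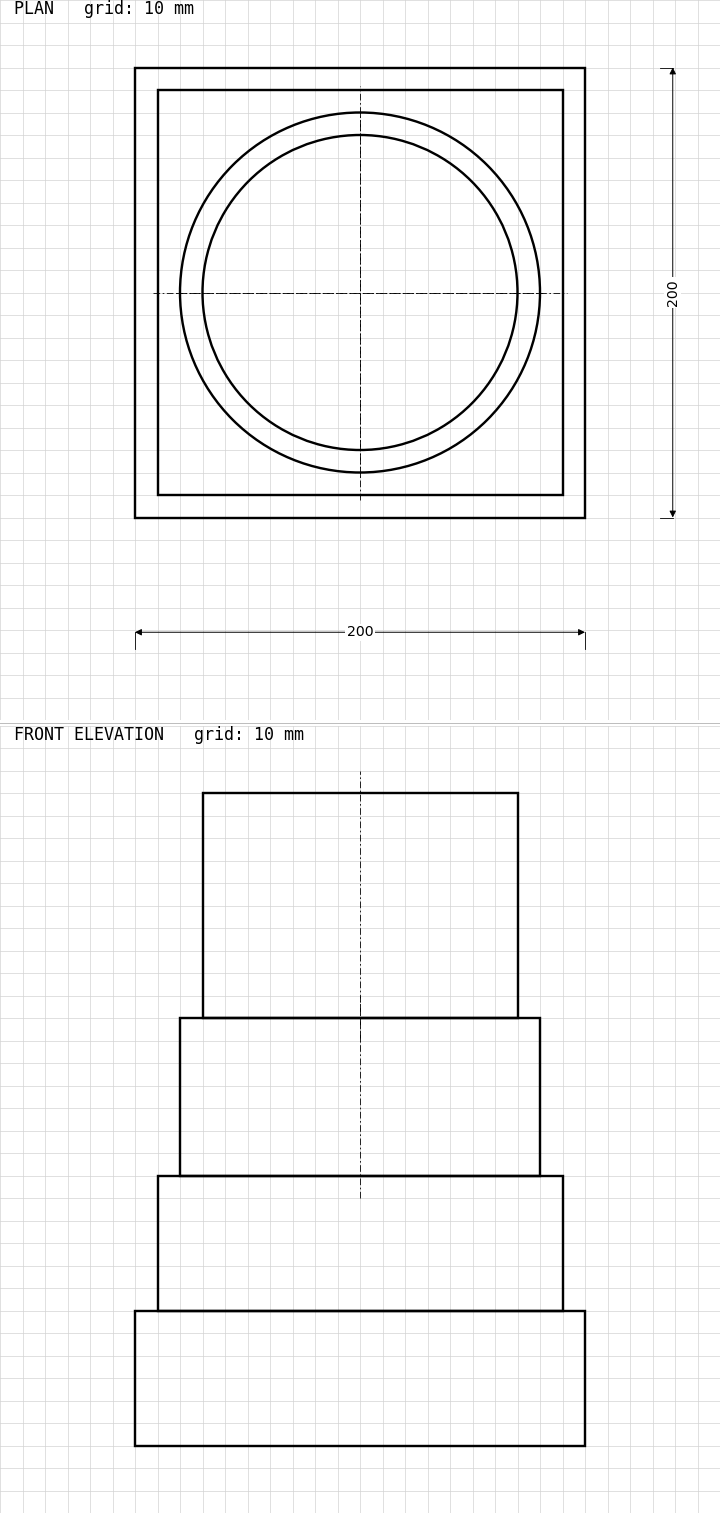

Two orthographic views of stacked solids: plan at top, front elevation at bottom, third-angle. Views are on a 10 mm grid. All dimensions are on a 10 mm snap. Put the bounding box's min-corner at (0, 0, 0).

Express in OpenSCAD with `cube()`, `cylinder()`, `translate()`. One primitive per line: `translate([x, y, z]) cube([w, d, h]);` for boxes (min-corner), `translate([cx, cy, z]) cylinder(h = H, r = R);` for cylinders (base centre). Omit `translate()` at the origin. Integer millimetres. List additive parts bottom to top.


cube([200, 200, 60]);
translate([10, 10, 60]) cube([180, 180, 60]);
translate([100, 100, 120]) cylinder(h = 70, r = 80);
translate([100, 100, 190]) cylinder(h = 100, r = 70);
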